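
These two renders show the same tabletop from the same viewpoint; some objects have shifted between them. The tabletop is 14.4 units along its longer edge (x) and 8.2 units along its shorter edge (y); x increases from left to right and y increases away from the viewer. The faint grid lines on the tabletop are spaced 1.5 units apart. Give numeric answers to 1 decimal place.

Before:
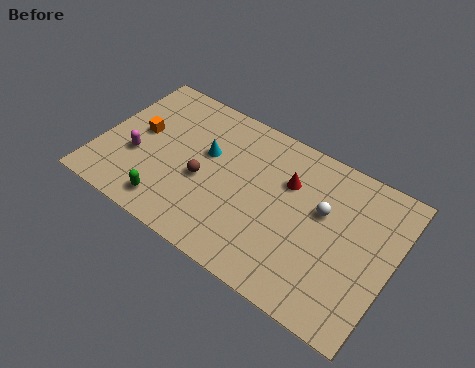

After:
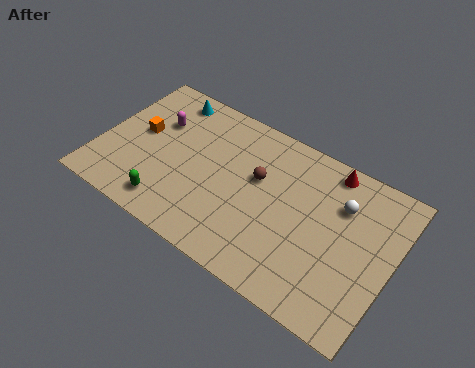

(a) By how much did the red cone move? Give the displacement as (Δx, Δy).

(1.8, 1.7)

The red cone was at about (9.1, 5.6) and moved to about (10.9, 7.3).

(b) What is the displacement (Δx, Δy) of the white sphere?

(0.8, 0.8)

The white sphere was at about (10.9, 5.0) and moved to about (11.7, 5.8).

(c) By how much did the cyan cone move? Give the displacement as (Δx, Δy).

(-2.4, 2.1)

The cyan cone was at about (5.1, 5.0) and moved to about (2.7, 7.1).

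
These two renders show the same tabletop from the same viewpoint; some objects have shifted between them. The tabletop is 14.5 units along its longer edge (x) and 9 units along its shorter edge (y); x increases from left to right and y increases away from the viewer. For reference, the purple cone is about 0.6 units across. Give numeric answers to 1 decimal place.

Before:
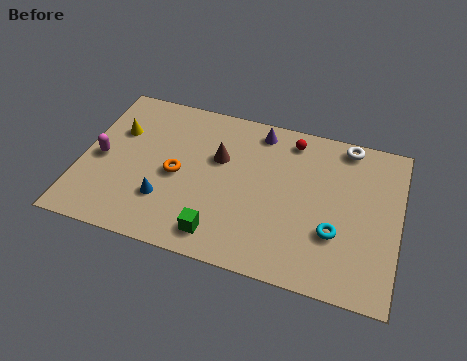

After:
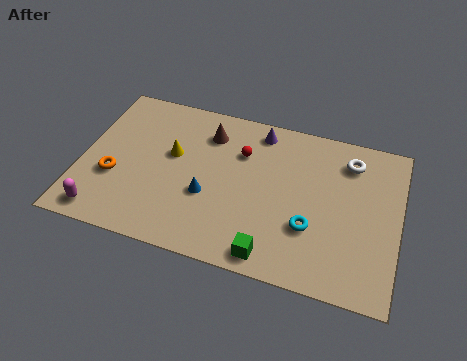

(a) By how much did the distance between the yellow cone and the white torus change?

-2.4

Before: roughly 10.6 units apart; after: 8.2. That's 2.4 units closer together.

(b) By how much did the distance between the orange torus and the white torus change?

+2.7

They were about 8.5 units apart before and 11.2 after — 2.7 units further apart.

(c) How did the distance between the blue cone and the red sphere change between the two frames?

-4.2

They were about 7.4 units apart before and 3.2 after — 4.2 units closer together.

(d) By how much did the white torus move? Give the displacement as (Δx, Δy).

(0.2, -0.9)

From the two frames, the white torus sits at roughly (11.9, 8.1) before and (12.1, 7.2) after.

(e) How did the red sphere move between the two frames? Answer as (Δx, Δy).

(-2.2, -1.4)

The red sphere was at about (9.4, 7.7) and moved to about (7.2, 6.3).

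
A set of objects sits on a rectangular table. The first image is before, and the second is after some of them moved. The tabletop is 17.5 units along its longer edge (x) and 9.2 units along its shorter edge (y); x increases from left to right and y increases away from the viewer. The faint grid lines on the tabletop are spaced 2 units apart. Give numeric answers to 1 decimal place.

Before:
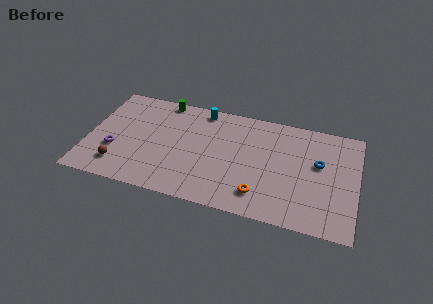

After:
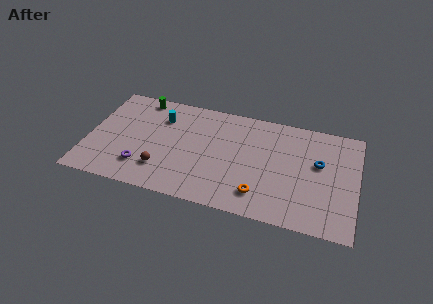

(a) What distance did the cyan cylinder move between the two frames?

3.0

The cyan cylinder was near (7.2, 8.2) before and (4.6, 6.8) after, so it travelled √(2.6² + 1.4²) ≈ 3.0 units.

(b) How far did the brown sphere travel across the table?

2.8

From (2.2, 1.9) to (5.0, 2.3), the brown sphere covered √(2.8² + 0.4²) ≈ 2.8 units.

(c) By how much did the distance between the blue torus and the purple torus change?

-1.6

Before: roughly 13.4 units apart; after: 11.8. That's 1.6 units closer together.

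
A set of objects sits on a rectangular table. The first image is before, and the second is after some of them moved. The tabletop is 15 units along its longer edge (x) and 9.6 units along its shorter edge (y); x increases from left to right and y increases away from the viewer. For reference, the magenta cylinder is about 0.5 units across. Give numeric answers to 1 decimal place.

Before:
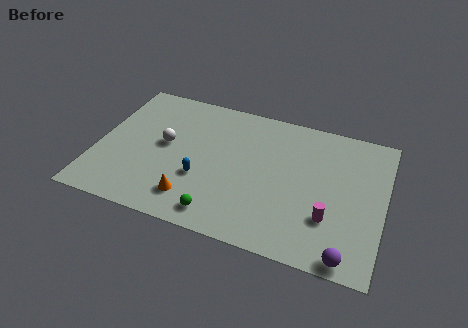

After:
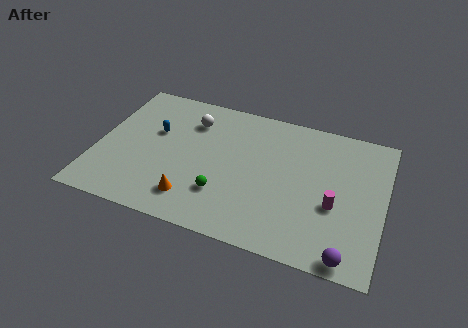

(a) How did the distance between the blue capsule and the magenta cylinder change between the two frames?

+3.1

The distance was about 6.7 in the first image and 9.8 in the second, so they moved 3.1 units further apart.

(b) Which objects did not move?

the orange cone and the purple sphere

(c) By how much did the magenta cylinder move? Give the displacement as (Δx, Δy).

(0.2, 0.9)

The magenta cylinder was at about (12.3, 2.9) and moved to about (12.5, 3.8).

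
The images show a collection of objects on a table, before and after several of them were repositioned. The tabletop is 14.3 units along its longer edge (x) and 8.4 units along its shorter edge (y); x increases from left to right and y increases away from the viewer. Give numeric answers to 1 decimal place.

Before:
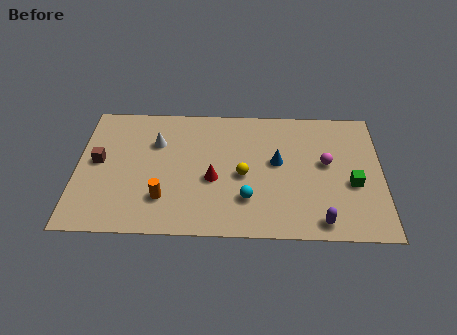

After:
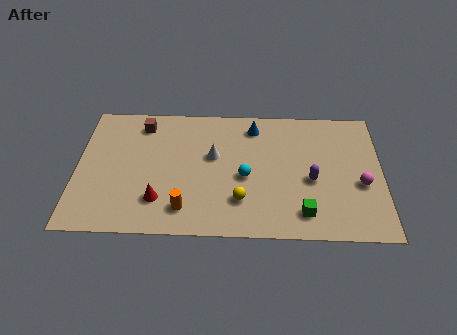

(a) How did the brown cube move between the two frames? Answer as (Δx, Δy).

(2.0, 2.5)

The brown cube was at about (1.0, 4.5) and moved to about (3.0, 7.0).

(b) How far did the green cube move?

3.0

From (12.9, 3.4) to (10.6, 1.5), the green cube covered √(2.3² + 1.9²) ≈ 3.0 units.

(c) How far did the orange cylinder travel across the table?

1.2

The orange cylinder was near (4.1, 2.2) before and (5.1, 1.6) after, so it travelled √(1.0² + 0.6²) ≈ 1.2 units.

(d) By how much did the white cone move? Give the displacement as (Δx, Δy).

(2.7, -0.8)

The white cone was at about (3.7, 5.8) and moved to about (6.4, 5.0).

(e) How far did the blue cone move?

2.5

From (9.4, 4.7) to (8.3, 7.0), the blue cone covered √(1.1² + 2.3²) ≈ 2.5 units.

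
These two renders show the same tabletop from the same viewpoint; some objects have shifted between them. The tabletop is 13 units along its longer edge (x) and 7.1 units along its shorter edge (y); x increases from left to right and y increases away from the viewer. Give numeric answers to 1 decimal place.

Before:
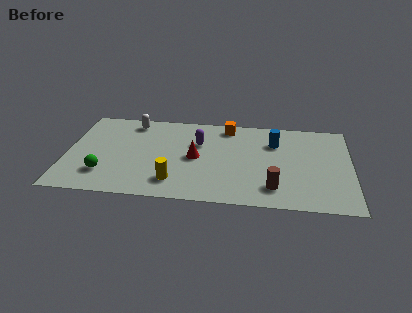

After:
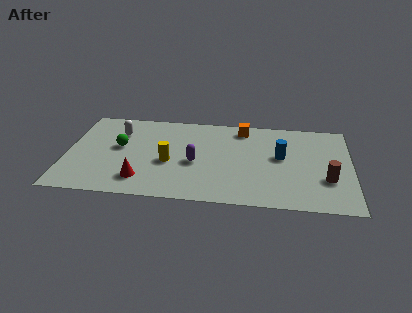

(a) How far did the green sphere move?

2.3

The green sphere was near (1.8, 1.8) before and (2.4, 4.0) after, so it travelled √(0.6² + 2.2²) ≈ 2.3 units.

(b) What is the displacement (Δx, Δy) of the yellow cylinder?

(-0.3, 1.5)

The yellow cylinder started near (5.0, 1.5) and ended near (4.7, 3.0).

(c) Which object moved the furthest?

the red cone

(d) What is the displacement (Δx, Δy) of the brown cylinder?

(2.4, 0.9)

The brown cylinder started near (9.5, 1.5) and ended near (11.9, 2.4).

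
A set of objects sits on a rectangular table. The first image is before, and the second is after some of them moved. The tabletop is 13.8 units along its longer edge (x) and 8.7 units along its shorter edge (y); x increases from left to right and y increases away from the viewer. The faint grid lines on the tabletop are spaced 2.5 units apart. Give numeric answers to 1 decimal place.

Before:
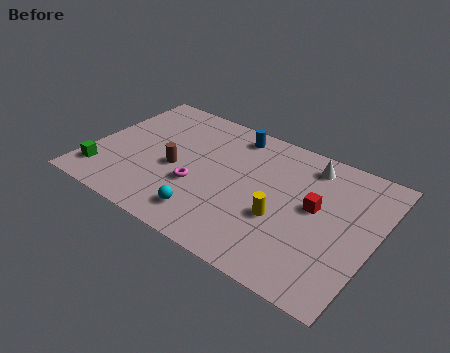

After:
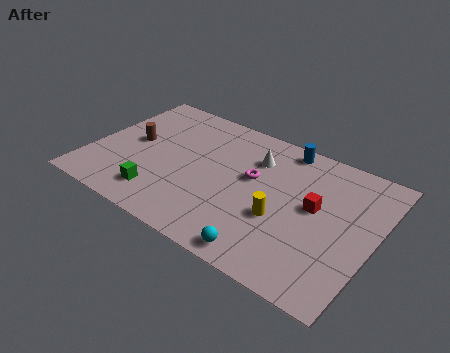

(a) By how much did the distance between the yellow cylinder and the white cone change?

-0.5

They were about 4.1 units apart before and 3.6 after — 0.5 units closer together.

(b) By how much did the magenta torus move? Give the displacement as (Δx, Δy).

(2.4, 1.9)

The magenta torus was at about (5.4, 3.2) and moved to about (7.8, 5.1).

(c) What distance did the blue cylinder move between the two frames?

2.5

The blue cylinder moved from about (6.4, 7.5) to (8.9, 7.8), a distance of √(2.5² + 0.3²) ≈ 2.5.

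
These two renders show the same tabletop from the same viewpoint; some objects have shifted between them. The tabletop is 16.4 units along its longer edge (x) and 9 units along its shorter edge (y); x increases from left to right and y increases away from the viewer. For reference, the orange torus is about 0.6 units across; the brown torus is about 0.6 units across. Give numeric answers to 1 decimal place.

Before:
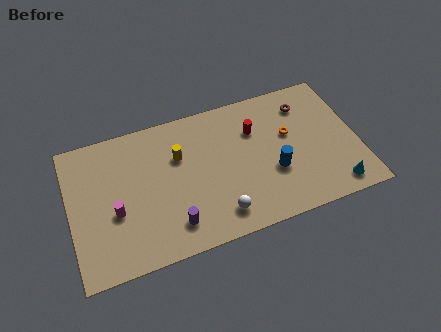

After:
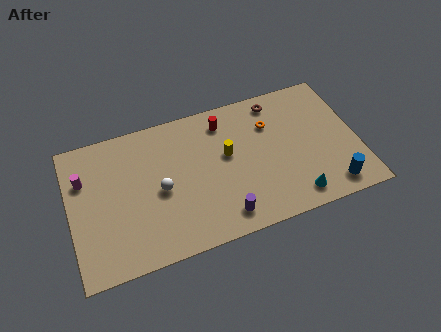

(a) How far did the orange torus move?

1.4

The orange torus moved from about (12.6, 5.4) to (11.6, 6.4), a distance of √(1.0² + 1.0²) ≈ 1.4.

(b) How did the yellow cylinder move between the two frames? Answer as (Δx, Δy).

(2.7, -0.8)

The yellow cylinder was at about (6.3, 6.0) and moved to about (9.0, 5.2).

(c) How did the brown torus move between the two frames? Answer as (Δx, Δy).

(-1.6, 0.7)

The brown torus started near (13.7, 7.1) and ended near (12.1, 7.8).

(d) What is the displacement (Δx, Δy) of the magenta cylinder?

(-1.6, 2.6)

The magenta cylinder started near (2.5, 3.6) and ended near (0.9, 6.2).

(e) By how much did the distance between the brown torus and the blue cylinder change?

+2.6

They were about 4.4 units apart before and 7.0 after — 2.6 units further apart.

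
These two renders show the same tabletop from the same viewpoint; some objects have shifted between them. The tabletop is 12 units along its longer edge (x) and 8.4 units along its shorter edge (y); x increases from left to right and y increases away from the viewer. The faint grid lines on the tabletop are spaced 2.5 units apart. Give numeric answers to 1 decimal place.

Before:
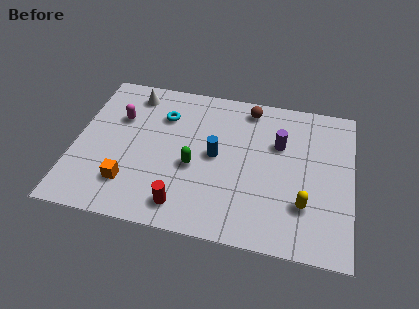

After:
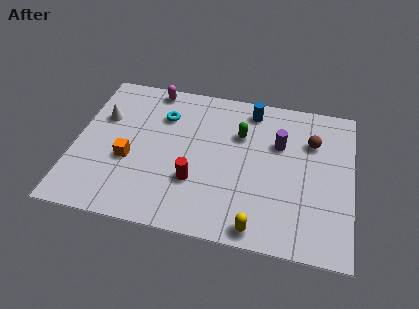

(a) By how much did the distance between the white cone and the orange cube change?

-2.5

They were about 5.1 units apart before and 2.6 after — 2.5 units closer together.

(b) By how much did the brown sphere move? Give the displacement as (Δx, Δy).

(2.8, -1.4)

From the two frames, the brown sphere sits at roughly (7.4, 7.3) before and (10.2, 5.9) after.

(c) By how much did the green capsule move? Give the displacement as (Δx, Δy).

(1.9, 2.2)

The green capsule started near (5.2, 3.5) and ended near (7.1, 5.7).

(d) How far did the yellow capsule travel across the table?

2.5

The yellow capsule moved from about (10.0, 2.4) to (8.1, 0.8), a distance of √(1.9² + 1.6²) ≈ 2.5.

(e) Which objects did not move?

the cyan torus and the purple cylinder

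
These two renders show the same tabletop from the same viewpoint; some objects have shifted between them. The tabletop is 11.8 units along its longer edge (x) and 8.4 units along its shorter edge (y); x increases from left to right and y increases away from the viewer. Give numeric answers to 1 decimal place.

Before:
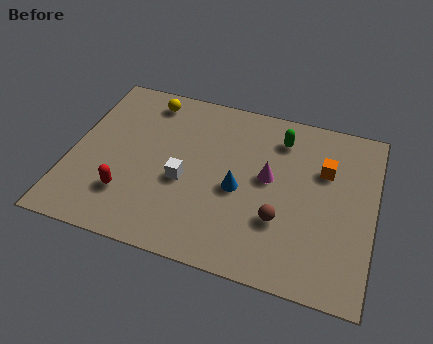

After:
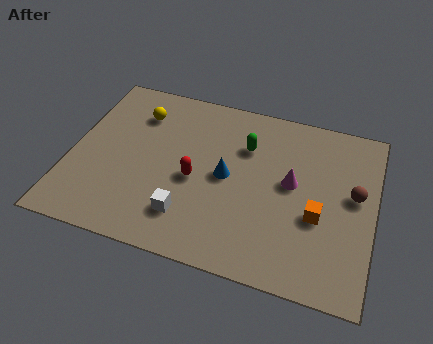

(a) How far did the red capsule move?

2.9

The red capsule was near (2.4, 2.2) before and (4.9, 3.7) after, so it travelled √(2.5² + 1.5²) ≈ 2.9 units.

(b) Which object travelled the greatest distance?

the brown sphere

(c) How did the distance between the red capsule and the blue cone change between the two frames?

-3.2

The distance was about 4.5 in the first image and 1.3 in the second, so they moved 3.2 units closer together.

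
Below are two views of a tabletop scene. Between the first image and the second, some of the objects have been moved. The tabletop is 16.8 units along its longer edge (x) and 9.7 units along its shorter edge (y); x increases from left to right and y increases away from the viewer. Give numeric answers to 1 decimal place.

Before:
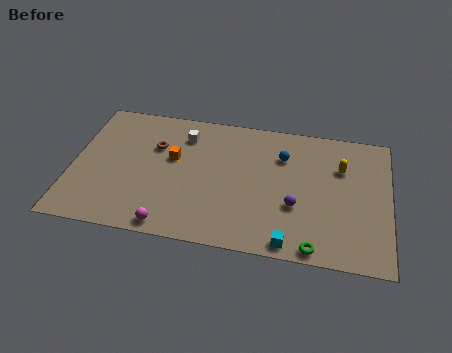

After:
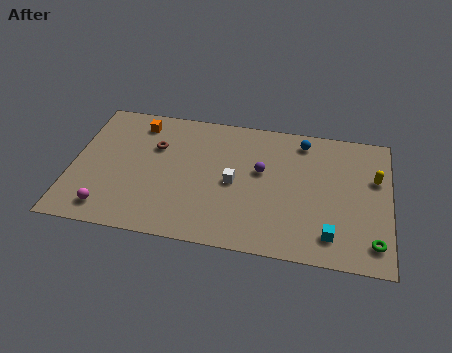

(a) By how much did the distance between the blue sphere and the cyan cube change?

+0.6

Before: roughly 6.1 units apart; after: 6.7. That's 0.6 units further apart.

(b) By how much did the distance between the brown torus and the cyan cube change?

+1.3

The distance was about 9.3 in the first image and 10.6 in the second, so they moved 1.3 units further apart.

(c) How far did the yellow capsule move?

1.9

The yellow capsule moved from about (14.2, 6.7) to (16.0, 6.2), a distance of √(1.8² + 0.5²) ≈ 1.9.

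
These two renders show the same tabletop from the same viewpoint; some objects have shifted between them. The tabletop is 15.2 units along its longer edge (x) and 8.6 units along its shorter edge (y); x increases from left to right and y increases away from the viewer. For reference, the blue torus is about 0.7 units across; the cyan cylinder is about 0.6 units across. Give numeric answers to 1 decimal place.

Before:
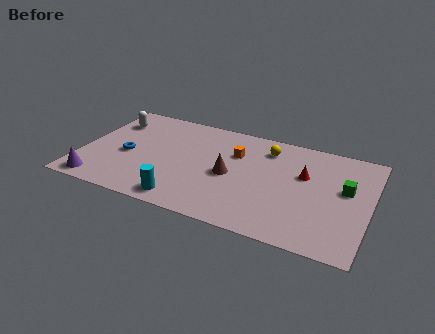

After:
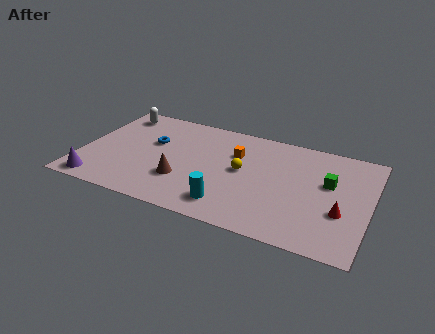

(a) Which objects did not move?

the purple cone and the orange cube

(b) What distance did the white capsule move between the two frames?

0.8

The white capsule moved from about (1.2, 6.5) to (1.4, 7.3), a distance of √(0.2² + 0.8²) ≈ 0.8.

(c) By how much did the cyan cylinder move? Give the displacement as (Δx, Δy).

(2.3, 0.5)

The cyan cylinder was at about (5.8, 1.1) and moved to about (8.1, 1.6).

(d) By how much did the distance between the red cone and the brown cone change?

+4.3

Before: roughly 4.0 units apart; after: 8.3. That's 4.3 units further apart.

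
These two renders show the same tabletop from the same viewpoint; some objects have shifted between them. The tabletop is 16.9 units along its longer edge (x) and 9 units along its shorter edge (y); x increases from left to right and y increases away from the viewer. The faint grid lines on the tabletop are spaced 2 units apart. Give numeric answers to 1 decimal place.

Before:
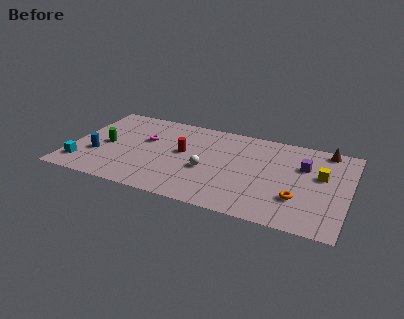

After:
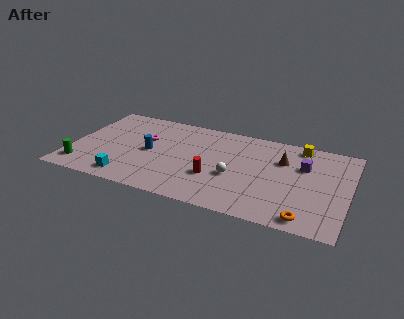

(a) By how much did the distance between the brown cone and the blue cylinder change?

-6.3

The distance was about 14.5 in the first image and 8.2 in the second, so they moved 6.3 units closer together.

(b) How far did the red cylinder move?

2.8

The red cylinder was near (6.8, 5.0) before and (8.9, 3.1) after, so it travelled √(2.1² + 1.9²) ≈ 2.8 units.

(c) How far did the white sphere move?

1.7

The white sphere moved from about (8.4, 3.7) to (10.1, 3.6), a distance of √(1.7² + 0.1²) ≈ 1.7.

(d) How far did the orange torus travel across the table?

1.8

The orange torus moved from about (14.0, 2.7) to (14.6, 1.0), a distance of √(0.6² + 1.7²) ≈ 1.8.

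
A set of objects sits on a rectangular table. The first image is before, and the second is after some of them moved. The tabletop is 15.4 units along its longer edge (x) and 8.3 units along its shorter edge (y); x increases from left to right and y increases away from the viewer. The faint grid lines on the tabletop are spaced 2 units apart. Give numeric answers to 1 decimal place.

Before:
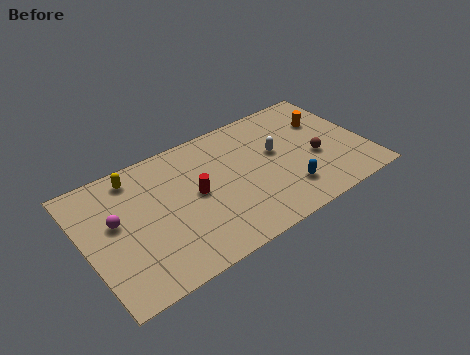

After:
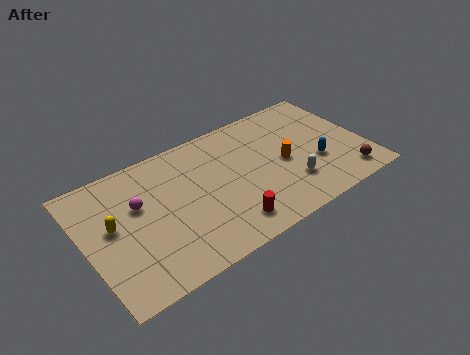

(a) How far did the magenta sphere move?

1.4

The magenta sphere moved from about (1.7, 4.8) to (3.0, 5.2), a distance of √(1.3² + 0.4²) ≈ 1.4.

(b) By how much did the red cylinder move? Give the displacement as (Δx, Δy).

(1.3, -2.8)

The red cylinder was at about (6.0, 4.3) and moved to about (7.3, 1.5).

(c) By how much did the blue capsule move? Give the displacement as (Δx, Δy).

(1.9, 1.0)

From the two frames, the blue capsule sits at roughly (10.7, 2.0) before and (12.6, 3.0) after.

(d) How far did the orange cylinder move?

3.2

The orange cylinder was near (13.6, 5.7) before and (10.9, 3.9) after, so it travelled √(2.7² + 1.8²) ≈ 3.2 units.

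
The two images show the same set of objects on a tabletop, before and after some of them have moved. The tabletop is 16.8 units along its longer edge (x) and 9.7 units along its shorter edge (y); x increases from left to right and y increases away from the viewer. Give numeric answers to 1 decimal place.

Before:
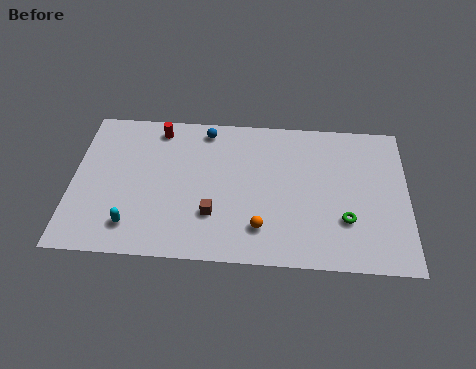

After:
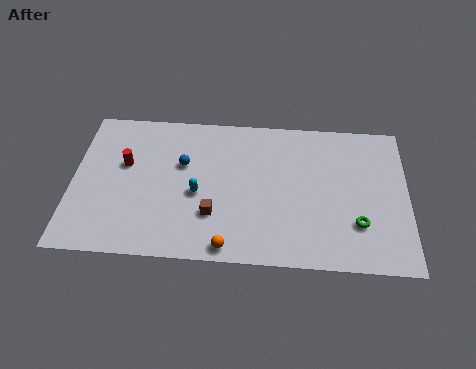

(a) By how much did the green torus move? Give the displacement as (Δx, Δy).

(0.6, -0.2)

The green torus started near (13.7, 3.0) and ended near (14.3, 2.8).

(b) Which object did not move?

the brown cube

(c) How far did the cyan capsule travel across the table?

3.9

From (3.1, 1.9) to (6.3, 4.2), the cyan capsule covered √(3.2² + 2.3²) ≈ 3.9 units.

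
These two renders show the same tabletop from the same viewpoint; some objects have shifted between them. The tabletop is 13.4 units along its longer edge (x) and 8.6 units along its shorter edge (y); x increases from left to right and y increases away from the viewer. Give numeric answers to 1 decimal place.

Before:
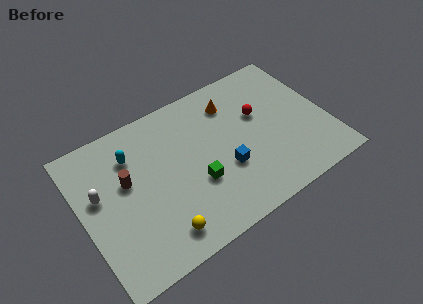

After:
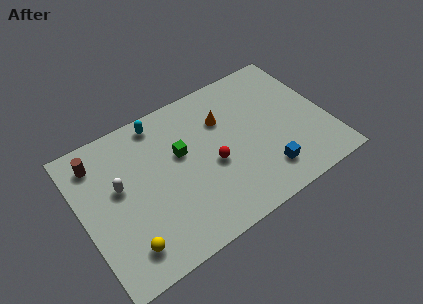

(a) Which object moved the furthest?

the red sphere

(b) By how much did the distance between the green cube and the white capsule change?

-2.0

Before: roughly 5.4 units apart; after: 3.4. That's 2.0 units closer together.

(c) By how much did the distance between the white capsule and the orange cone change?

-1.8

They were about 7.8 units apart before and 6.0 after — 1.8 units closer together.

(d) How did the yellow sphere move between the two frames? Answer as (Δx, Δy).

(-1.8, 0.2)

The yellow sphere started near (3.7, 1.4) and ended near (1.9, 1.6).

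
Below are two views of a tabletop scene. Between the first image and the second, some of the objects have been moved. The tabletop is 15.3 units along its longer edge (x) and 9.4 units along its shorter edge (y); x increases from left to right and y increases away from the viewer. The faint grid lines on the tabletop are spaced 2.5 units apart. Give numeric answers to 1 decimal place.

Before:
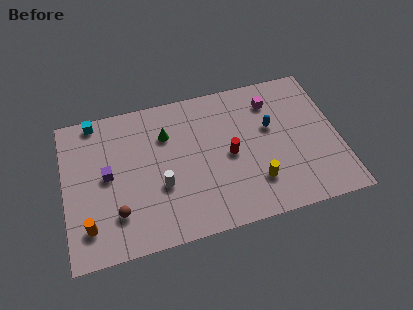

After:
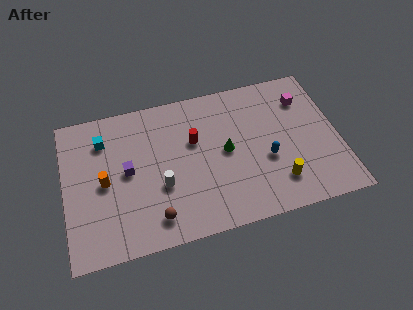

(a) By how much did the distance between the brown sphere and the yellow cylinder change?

-0.8

Before: roughly 7.7 units apart; after: 6.9. That's 0.8 units closer together.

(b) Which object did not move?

the white cylinder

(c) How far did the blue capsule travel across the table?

2.0

From (11.6, 5.7) to (11.2, 3.7), the blue capsule covered √(0.4² + 2.0²) ≈ 2.0 units.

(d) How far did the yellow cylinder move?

1.2

The yellow cylinder was near (10.5, 2.4) before and (11.7, 2.1) after, so it travelled √(1.2² + 0.3²) ≈ 1.2 units.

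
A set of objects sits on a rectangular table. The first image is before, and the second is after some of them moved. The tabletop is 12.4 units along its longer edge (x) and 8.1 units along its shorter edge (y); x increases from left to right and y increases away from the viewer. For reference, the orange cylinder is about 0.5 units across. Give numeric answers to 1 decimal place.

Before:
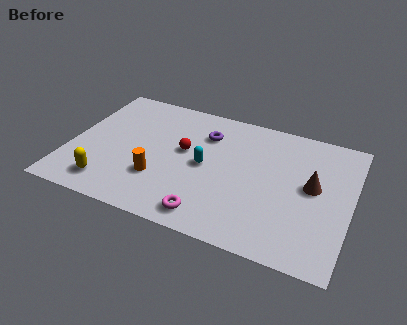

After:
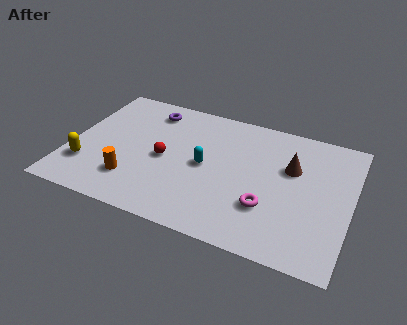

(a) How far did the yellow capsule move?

1.4

The yellow capsule moved from about (2.0, 1.4) to (0.9, 2.2), a distance of √(1.1² + 0.8²) ≈ 1.4.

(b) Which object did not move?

the cyan capsule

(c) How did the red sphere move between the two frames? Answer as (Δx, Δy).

(-0.8, -0.8)

The red sphere was at about (5.0, 4.6) and moved to about (4.2, 3.8).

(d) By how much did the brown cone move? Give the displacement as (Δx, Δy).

(-1.0, 0.8)

The brown cone was at about (10.7, 4.4) and moved to about (9.7, 5.2).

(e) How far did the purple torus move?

2.7

From (5.8, 6.0) to (3.2, 6.7), the purple torus covered √(2.6² + 0.7²) ≈ 2.7 units.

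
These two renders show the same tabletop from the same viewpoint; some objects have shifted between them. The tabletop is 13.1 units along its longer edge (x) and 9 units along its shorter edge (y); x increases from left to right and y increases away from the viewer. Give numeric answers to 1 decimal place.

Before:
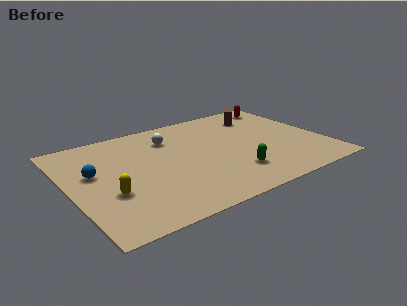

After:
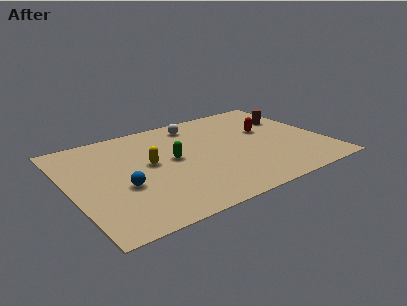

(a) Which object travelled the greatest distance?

the green capsule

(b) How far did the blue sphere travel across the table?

2.2

The blue sphere was near (1.3, 5.3) before and (2.5, 3.5) after, so it travelled √(1.2² + 1.8²) ≈ 2.2 units.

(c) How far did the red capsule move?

2.7

The red capsule was near (11.8, 7.7) before and (10.4, 5.4) after, so it travelled √(1.4² + 2.3²) ≈ 2.7 units.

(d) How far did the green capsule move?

3.7

The green capsule was near (8.0, 2.2) before and (5.3, 4.8) after, so it travelled √(2.7² + 2.6²) ≈ 3.7 units.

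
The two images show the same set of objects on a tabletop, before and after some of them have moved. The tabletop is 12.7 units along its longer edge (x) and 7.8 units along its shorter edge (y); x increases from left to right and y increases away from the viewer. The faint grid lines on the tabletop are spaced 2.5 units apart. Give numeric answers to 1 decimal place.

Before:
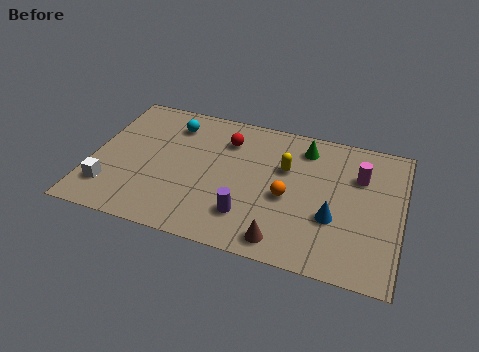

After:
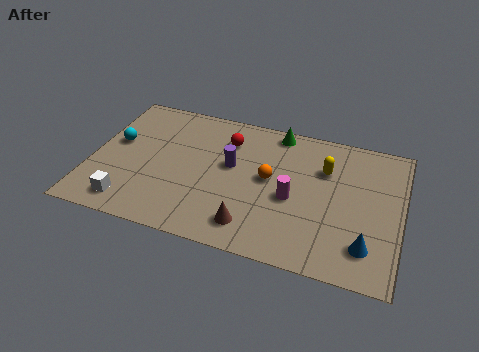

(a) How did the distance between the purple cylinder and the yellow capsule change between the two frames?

+0.5

They were about 3.4 units apart before and 3.9 after — 0.5 units further apart.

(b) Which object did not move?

the red sphere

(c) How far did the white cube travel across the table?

1.1

The white cube moved from about (0.9, 1.8) to (1.8, 1.2), a distance of √(0.9² + 0.6²) ≈ 1.1.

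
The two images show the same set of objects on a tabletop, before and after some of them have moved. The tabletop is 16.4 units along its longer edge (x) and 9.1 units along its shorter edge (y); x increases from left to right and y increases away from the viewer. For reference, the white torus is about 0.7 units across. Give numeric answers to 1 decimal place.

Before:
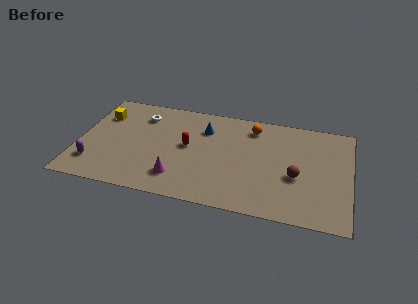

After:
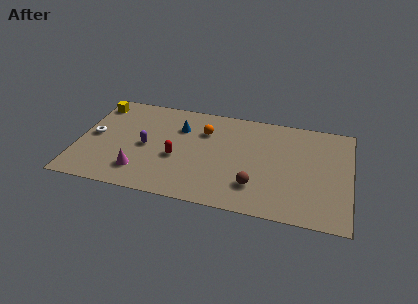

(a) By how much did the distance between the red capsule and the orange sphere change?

-1.4

The distance was about 4.6 in the first image and 3.2 in the second, so they moved 1.4 units closer together.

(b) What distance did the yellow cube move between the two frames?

1.1

The yellow cube moved from about (1.2, 6.6) to (0.8, 7.6), a distance of √(0.4² + 1.0²) ≈ 1.1.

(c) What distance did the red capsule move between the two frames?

1.3

From (6.6, 4.9) to (6.0, 3.7), the red capsule covered √(0.6² + 1.2²) ≈ 1.3 units.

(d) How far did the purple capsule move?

3.7

From (1.1, 2.1) to (4.1, 4.3), the purple capsule covered √(3.0² + 2.2²) ≈ 3.7 units.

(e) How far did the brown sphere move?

2.8

The brown sphere was near (13.2, 3.7) before and (10.8, 2.3) after, so it travelled √(2.4² + 1.4²) ≈ 2.8 units.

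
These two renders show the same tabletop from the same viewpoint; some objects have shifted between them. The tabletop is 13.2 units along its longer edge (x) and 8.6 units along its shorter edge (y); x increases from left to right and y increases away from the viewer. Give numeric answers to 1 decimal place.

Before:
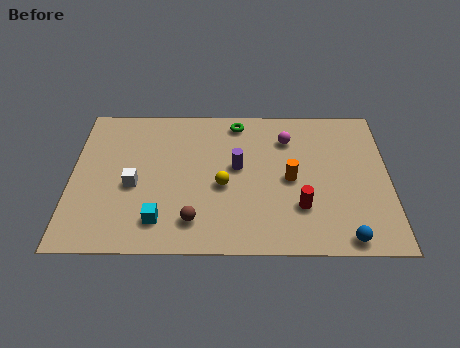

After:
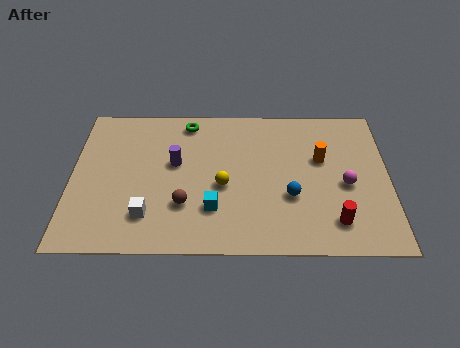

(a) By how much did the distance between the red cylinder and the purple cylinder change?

+3.9

They were about 3.5 units apart before and 7.4 after — 3.9 units further apart.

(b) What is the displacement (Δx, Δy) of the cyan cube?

(2.2, 0.7)

The cyan cube was at about (3.7, 1.7) and moved to about (5.9, 2.4).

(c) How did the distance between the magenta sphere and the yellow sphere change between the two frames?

+1.2

Before: roughly 3.9 units apart; after: 5.1. That's 1.2 units further apart.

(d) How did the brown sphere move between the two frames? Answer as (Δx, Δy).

(-0.4, 0.9)

From the two frames, the brown sphere sits at roughly (5.1, 1.7) before and (4.7, 2.6) after.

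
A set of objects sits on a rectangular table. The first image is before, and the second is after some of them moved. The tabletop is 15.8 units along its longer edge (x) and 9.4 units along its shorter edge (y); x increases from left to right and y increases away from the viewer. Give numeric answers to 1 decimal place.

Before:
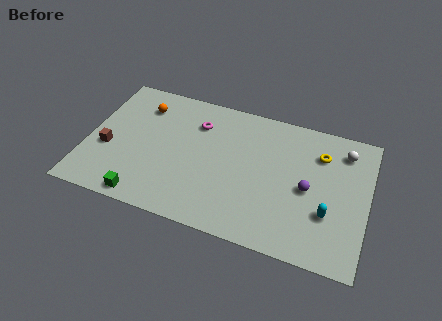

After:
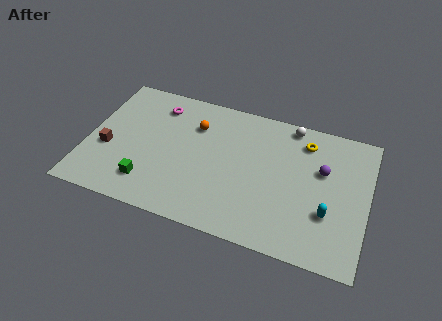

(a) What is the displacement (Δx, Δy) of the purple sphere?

(0.7, 1.5)

From the two frames, the purple sphere sits at roughly (12.5, 4.4) before and (13.2, 5.9) after.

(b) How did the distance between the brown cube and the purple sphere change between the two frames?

+0.9

Before: roughly 11.3 units apart; after: 12.2. That's 0.9 units further apart.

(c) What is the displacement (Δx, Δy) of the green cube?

(0.1, 1.1)

From the two frames, the green cube sits at roughly (3.6, 0.9) before and (3.7, 2.0) after.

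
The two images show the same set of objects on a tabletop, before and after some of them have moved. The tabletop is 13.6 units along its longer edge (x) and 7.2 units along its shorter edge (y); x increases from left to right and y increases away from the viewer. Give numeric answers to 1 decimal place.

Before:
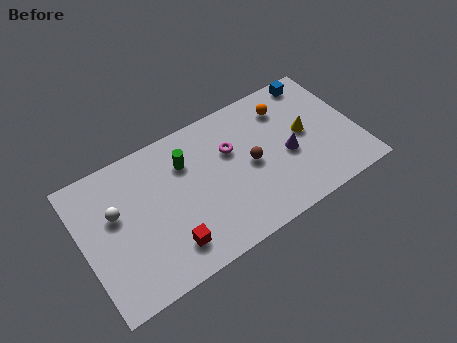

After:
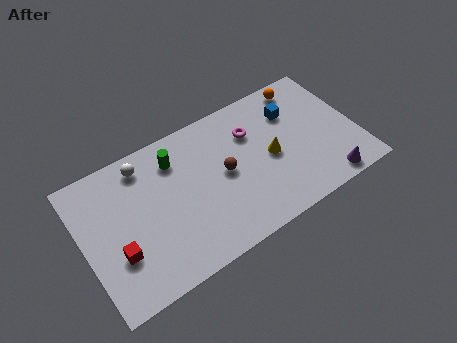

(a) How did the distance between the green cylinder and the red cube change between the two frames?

+0.6

They were about 4.0 units apart before and 4.6 after — 0.6 units further apart.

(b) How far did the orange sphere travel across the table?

1.3

From (10.4, 5.6) to (11.5, 6.3), the orange sphere covered √(1.1² + 0.7²) ≈ 1.3 units.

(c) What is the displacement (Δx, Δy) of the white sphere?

(1.6, 1.7)

The white sphere started near (1.7, 4.4) and ended near (3.3, 6.1).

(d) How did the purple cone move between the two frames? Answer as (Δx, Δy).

(1.6, -2.3)

The purple cone was at about (10.1, 3.1) and moved to about (11.7, 0.8).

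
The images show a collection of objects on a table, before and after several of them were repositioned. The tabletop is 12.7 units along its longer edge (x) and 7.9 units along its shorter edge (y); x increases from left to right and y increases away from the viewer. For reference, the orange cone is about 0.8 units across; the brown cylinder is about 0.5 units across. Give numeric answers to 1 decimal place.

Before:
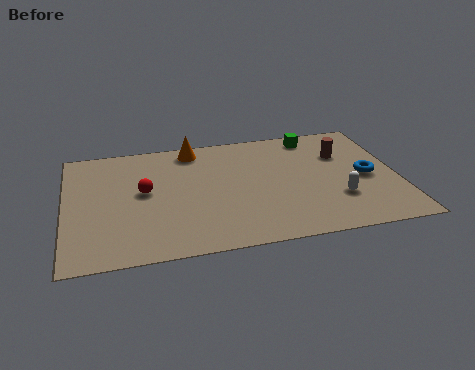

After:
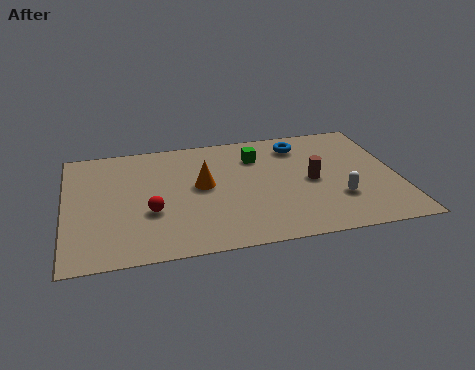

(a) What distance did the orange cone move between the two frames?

2.6

The orange cone moved from about (5.0, 6.9) to (5.2, 4.3), a distance of √(0.2² + 2.6²) ≈ 2.6.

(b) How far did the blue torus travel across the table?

3.6

From (11.5, 3.7) to (9.1, 6.4), the blue torus covered √(2.4² + 2.7²) ≈ 3.6 units.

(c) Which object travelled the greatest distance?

the blue torus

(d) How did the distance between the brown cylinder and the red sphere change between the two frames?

-1.5

They were about 7.8 units apart before and 6.3 after — 1.5 units closer together.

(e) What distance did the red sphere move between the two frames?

1.4

The red sphere moved from about (3.0, 4.3) to (3.2, 2.9), a distance of √(0.2² + 1.4²) ≈ 1.4.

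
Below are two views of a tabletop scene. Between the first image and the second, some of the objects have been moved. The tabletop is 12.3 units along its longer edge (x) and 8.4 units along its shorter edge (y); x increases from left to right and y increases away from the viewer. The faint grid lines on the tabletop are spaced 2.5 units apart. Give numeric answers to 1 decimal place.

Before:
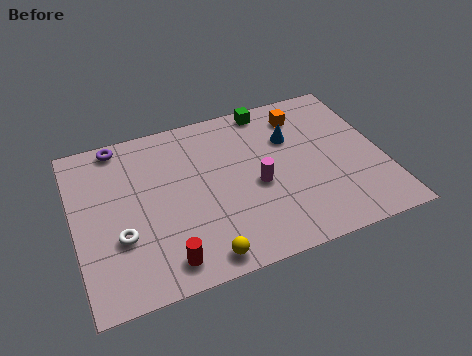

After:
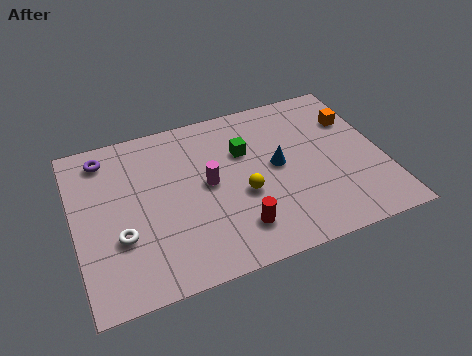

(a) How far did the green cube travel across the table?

2.3

From (8.1, 7.6) to (6.9, 5.6), the green cube covered √(1.2² + 2.0²) ≈ 2.3 units.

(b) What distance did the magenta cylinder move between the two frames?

2.0

The magenta cylinder was near (7.2, 3.7) before and (5.3, 4.4) after, so it travelled √(1.9² + 0.7²) ≈ 2.0 units.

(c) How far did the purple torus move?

0.8

The purple torus was near (2.0, 7.6) before and (1.4, 7.1) after, so it travelled √(0.6² + 0.5²) ≈ 0.8 units.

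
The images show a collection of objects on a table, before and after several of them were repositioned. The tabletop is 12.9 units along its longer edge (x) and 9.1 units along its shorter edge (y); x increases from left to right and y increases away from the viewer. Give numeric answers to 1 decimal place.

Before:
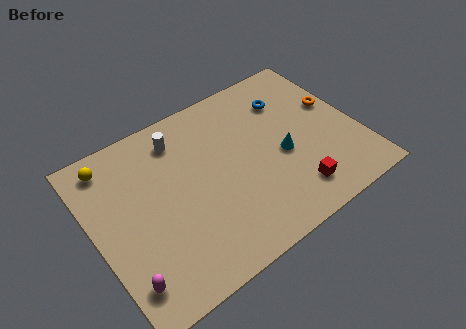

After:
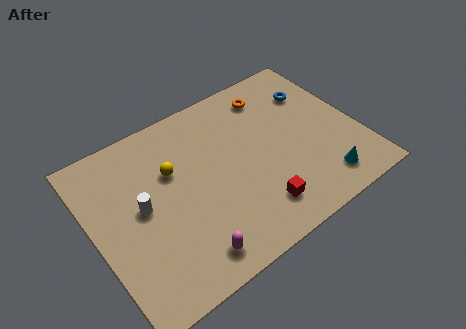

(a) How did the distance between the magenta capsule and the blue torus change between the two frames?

-1.3

They were about 10.4 units apart before and 9.1 after — 1.3 units closer together.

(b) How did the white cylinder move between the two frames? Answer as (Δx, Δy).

(-2.3, -2.6)

The white cylinder was at about (4.6, 7.4) and moved to about (2.3, 4.8).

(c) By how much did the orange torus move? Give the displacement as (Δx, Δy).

(-2.8, 2.1)

The orange torus was at about (12.1, 5.4) and moved to about (9.3, 7.5).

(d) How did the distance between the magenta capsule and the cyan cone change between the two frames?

-1.8

Before: roughly 8.5 units apart; after: 6.7. That's 1.8 units closer together.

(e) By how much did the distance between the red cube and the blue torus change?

+1.0

They were about 5.2 units apart before and 6.2 after — 1.0 units further apart.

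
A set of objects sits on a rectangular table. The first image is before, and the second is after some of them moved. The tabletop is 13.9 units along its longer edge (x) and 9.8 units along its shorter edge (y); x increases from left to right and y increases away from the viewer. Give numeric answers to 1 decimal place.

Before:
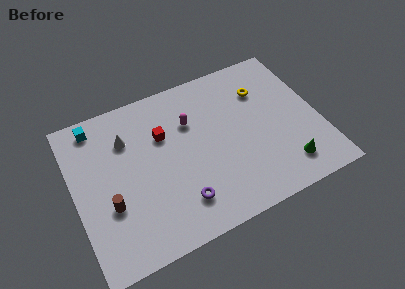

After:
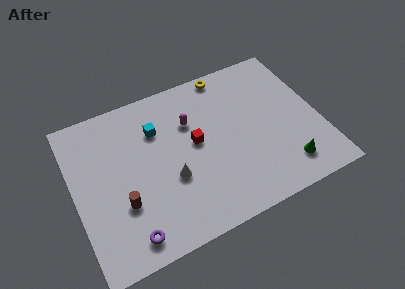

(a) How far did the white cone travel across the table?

4.0

The white cone moved from about (3.2, 7.1) to (5.3, 3.7), a distance of √(2.1² + 3.4²) ≈ 4.0.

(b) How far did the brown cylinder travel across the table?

0.7

The brown cylinder was near (1.8, 3.5) before and (2.5, 3.3) after, so it travelled √(0.7² + 0.2²) ≈ 0.7 units.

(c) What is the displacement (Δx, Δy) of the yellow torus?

(-1.8, 1.9)

The yellow torus started near (11.0, 7.1) and ended near (9.2, 9.0).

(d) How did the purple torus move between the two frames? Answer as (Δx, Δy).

(-3.0, -0.8)

From the two frames, the purple torus sits at roughly (5.6, 2.1) before and (2.6, 1.3) after.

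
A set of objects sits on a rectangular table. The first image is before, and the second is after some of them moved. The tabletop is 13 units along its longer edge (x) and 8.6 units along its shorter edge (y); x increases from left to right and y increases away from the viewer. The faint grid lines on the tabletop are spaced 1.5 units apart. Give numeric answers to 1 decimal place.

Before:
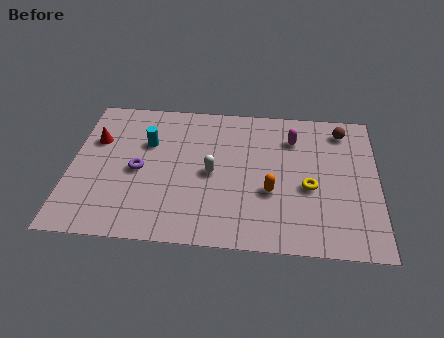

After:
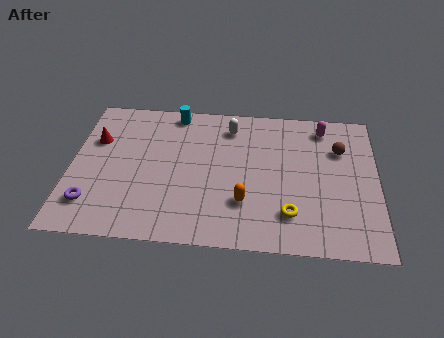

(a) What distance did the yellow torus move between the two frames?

1.8

The yellow torus moved from about (10.1, 3.6) to (9.3, 2.0), a distance of √(0.8² + 1.6²) ≈ 1.8.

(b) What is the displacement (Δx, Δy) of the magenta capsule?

(1.3, 0.8)

The magenta capsule started near (9.4, 6.5) and ended near (10.7, 7.3).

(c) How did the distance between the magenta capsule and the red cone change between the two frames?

+1.4

Before: roughly 8.4 units apart; after: 9.8. That's 1.4 units further apart.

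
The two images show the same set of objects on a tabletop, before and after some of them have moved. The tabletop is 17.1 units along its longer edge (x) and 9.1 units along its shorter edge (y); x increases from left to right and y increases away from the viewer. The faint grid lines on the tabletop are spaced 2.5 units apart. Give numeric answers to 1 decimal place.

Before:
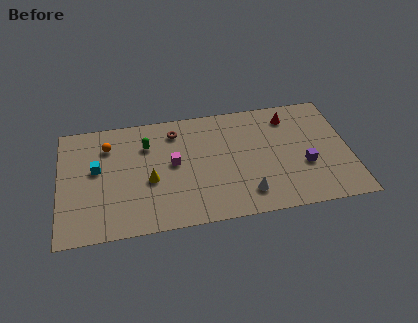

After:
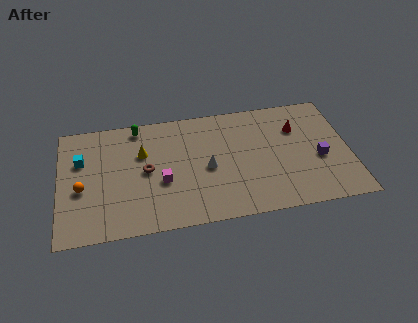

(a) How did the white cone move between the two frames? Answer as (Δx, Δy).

(-2.2, 2.4)

From the two frames, the white cone sits at roughly (10.9, 1.8) before and (8.7, 4.2) after.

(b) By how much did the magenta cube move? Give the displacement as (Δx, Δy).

(-0.7, -1.3)

The magenta cube started near (6.7, 4.9) and ended near (6.0, 3.6).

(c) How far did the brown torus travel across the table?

3.3

The brown torus moved from about (6.9, 7.4) to (5.1, 4.6), a distance of √(1.8² + 2.8²) ≈ 3.3.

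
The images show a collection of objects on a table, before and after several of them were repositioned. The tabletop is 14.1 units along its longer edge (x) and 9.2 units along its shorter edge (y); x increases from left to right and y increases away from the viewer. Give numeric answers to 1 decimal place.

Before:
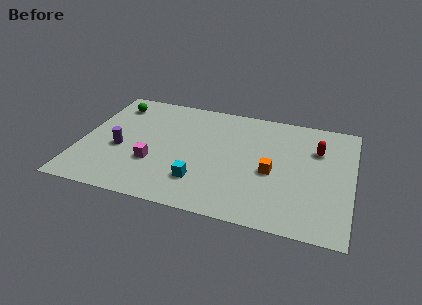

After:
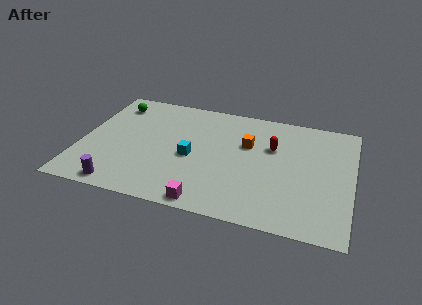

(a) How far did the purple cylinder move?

2.9

The purple cylinder moved from about (2.1, 3.8) to (2.4, 0.9), a distance of √(0.3² + 2.9²) ≈ 2.9.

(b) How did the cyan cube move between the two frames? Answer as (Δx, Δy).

(-0.6, 1.8)

The cyan cube was at about (6.4, 2.3) and moved to about (5.8, 4.1).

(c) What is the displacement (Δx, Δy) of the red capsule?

(-2.3, -0.4)

The red capsule started near (12.2, 6.4) and ended near (9.9, 6.0).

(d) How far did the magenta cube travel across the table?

3.8

From (3.9, 3.1) to (6.9, 0.8), the magenta cube covered √(3.0² + 2.3²) ≈ 3.8 units.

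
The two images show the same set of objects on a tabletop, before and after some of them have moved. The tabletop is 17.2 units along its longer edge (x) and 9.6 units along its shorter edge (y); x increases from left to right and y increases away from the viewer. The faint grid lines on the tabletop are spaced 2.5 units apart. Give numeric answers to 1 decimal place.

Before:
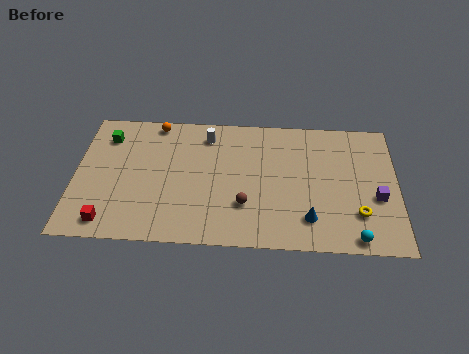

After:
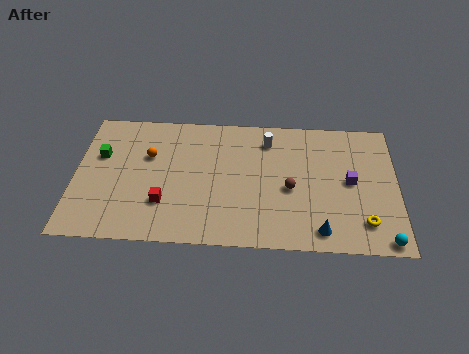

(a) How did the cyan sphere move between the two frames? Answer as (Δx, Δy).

(1.5, -0.1)

The cyan sphere started near (14.9, 0.9) and ended near (16.4, 0.8).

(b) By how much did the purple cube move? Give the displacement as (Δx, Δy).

(-1.4, 1.1)

From the two frames, the purple cube sits at roughly (16.1, 3.8) before and (14.7, 4.9) after.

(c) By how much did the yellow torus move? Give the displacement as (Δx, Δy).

(0.3, -0.6)

The yellow torus started near (15.1, 2.6) and ended near (15.4, 2.0).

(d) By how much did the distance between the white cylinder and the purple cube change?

-4.8

They were about 10.0 units apart before and 5.2 after — 4.8 units closer together.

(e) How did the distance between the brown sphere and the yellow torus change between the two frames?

-1.5

Before: roughly 6.0 units apart; after: 4.5. That's 1.5 units closer together.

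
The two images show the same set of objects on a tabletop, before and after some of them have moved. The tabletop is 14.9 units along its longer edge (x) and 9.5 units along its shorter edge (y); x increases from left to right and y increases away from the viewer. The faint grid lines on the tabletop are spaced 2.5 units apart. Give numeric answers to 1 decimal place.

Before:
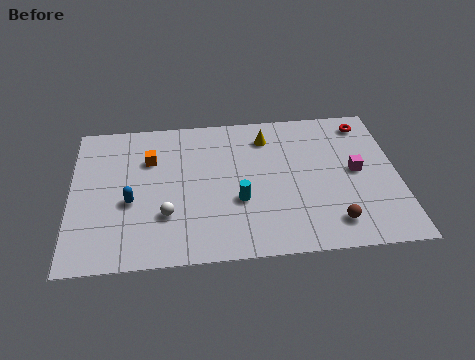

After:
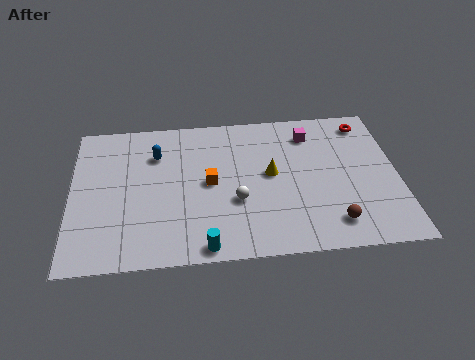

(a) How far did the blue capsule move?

3.2

The blue capsule moved from about (2.7, 3.9) to (3.9, 6.9), a distance of √(1.2² + 3.0²) ≈ 3.2.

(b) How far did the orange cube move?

3.2

From (3.6, 6.6) to (6.3, 4.8), the orange cube covered √(2.7² + 1.8²) ≈ 3.2 units.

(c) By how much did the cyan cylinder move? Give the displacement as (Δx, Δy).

(-1.6, -2.7)

From the two frames, the cyan cylinder sits at roughly (7.6, 3.5) before and (6.0, 0.8) after.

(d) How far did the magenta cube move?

3.4

The magenta cube moved from about (13.0, 4.9) to (11.0, 7.6), a distance of √(2.0² + 2.7²) ≈ 3.4.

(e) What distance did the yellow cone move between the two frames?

2.5

The yellow cone was near (9.0, 7.6) before and (9.1, 5.1) after, so it travelled √(0.1² + 2.5²) ≈ 2.5 units.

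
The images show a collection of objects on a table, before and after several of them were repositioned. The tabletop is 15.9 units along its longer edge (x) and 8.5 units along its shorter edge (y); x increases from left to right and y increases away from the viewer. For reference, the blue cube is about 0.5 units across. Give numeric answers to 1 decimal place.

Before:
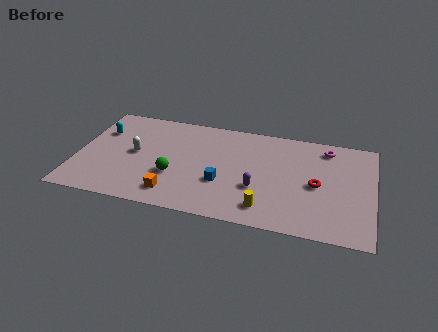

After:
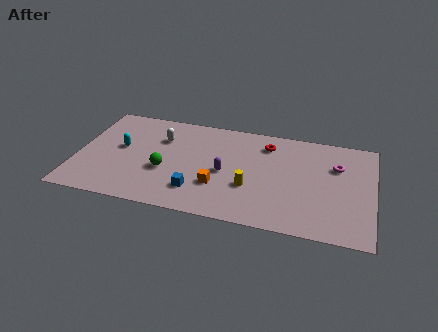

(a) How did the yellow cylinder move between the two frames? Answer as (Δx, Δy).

(-0.9, 1.5)

The yellow cylinder was at about (10.3, 1.5) and moved to about (9.4, 3.0).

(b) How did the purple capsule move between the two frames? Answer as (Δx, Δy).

(-1.8, 0.9)

From the two frames, the purple capsule sits at roughly (9.8, 3.0) before and (8.0, 3.9) after.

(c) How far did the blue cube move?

1.6

The blue cube was near (7.9, 3.0) before and (6.6, 2.0) after, so it travelled √(1.3² + 1.0²) ≈ 1.6 units.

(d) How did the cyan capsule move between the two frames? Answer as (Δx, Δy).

(1.2, -1.2)

From the two frames, the cyan capsule sits at roughly (1.1, 5.9) before and (2.3, 4.7) after.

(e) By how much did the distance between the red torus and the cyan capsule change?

-3.9

The distance was about 12.0 in the first image and 8.1 in the second, so they moved 3.9 units closer together.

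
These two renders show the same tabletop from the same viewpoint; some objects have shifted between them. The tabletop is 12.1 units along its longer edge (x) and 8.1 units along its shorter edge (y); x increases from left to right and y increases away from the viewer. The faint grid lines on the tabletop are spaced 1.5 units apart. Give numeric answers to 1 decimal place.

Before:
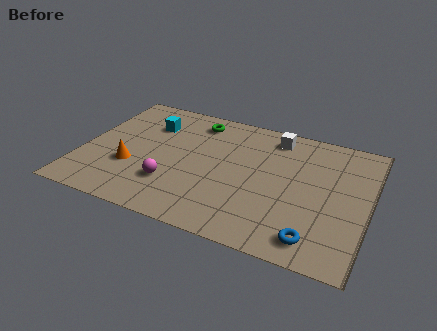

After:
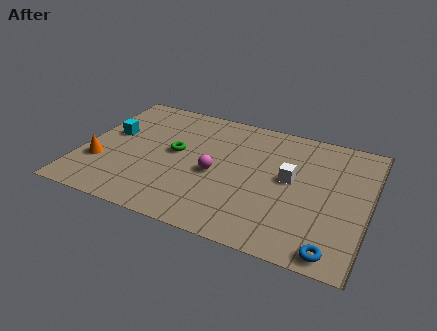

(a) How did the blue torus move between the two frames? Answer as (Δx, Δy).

(0.8, -0.4)

The blue torus started near (10.1, 1.2) and ended near (10.9, 0.8).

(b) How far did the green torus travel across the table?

2.5

The green torus moved from about (4.5, 6.8) to (3.9, 4.4), a distance of √(0.6² + 2.4²) ≈ 2.5.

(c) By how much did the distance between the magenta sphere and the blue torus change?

-0.3

The distance was about 6.2 in the first image and 5.9 in the second, so they moved 0.3 units closer together.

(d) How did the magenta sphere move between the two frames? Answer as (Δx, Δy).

(1.7, 1.3)

From the two frames, the magenta sphere sits at roughly (4.0, 2.3) before and (5.7, 3.6) after.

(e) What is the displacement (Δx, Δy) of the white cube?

(0.9, -2.5)

The white cube started near (7.9, 6.9) and ended near (8.8, 4.4).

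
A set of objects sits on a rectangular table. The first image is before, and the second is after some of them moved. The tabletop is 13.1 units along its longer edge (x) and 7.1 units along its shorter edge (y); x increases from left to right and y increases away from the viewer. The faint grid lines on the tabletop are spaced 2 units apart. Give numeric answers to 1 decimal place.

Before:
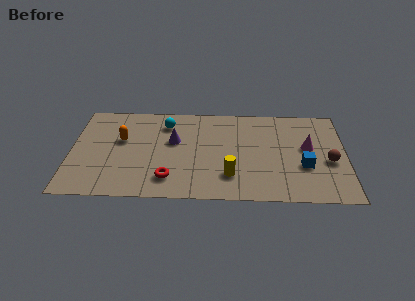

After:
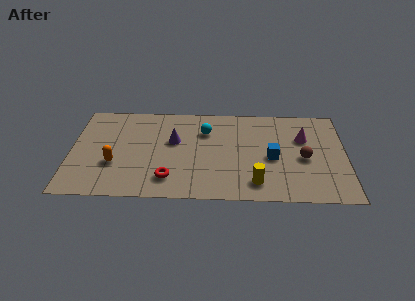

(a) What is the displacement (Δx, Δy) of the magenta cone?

(-0.2, 0.7)

From the two frames, the magenta cone sits at roughly (11.3, 4.0) before and (11.1, 4.7) after.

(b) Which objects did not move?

the purple cone and the red torus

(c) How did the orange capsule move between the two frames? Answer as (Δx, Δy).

(-0.3, -1.8)

From the two frames, the orange capsule sits at roughly (2.4, 4.3) before and (2.1, 2.5) after.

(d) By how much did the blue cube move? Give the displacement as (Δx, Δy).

(-1.5, 0.6)

The blue cube started near (11.1, 2.6) and ended near (9.6, 3.2).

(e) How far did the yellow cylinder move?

1.3

From (7.6, 1.8) to (8.8, 1.3), the yellow cylinder covered √(1.2² + 0.5²) ≈ 1.3 units.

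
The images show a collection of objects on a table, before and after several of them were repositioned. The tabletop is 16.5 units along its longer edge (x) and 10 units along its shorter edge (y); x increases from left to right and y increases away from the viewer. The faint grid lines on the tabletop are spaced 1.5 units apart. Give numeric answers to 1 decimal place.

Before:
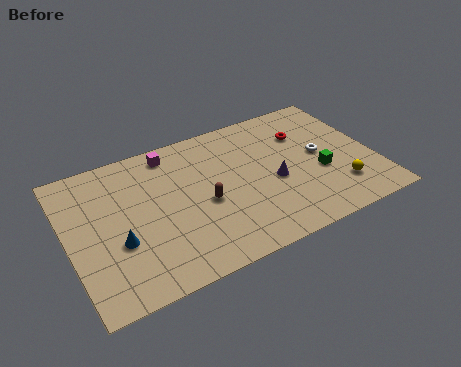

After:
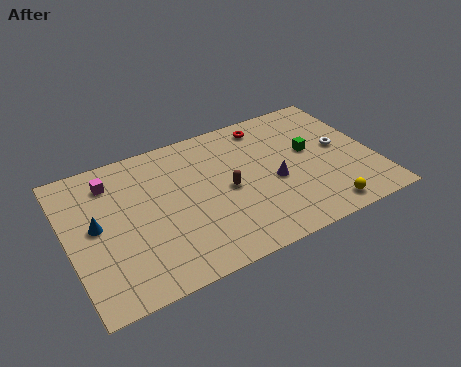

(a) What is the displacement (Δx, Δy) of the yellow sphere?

(-1.1, -1.2)

From the two frames, the yellow sphere sits at roughly (14.3, 2.4) before and (13.2, 1.2) after.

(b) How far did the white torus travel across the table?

1.1

The white torus moved from about (13.7, 5.2) to (14.8, 5.3), a distance of √(1.1² + 0.1²) ≈ 1.1.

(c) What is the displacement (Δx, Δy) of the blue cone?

(-1.0, 1.6)

The blue cone was at about (2.5, 3.7) and moved to about (1.5, 5.3).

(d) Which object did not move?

the purple cone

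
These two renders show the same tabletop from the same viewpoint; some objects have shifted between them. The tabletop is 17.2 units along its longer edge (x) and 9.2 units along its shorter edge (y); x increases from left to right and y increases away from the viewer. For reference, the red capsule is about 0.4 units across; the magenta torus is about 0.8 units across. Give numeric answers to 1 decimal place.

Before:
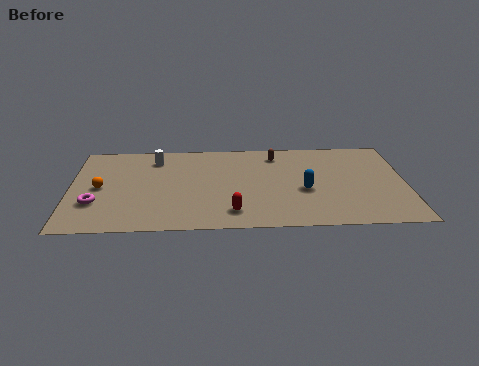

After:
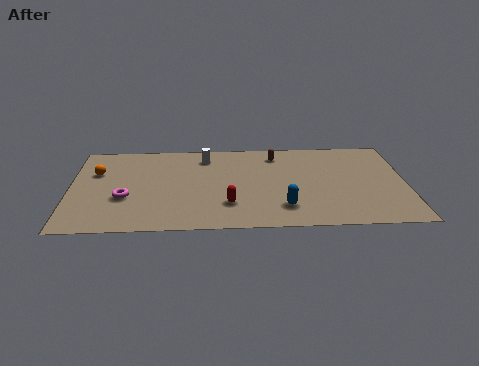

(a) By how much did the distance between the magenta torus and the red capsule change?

-1.7

They were about 7.1 units apart before and 5.4 after — 1.7 units closer together.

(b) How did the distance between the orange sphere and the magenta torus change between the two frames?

+1.5

They were about 1.6 units apart before and 3.1 after — 1.5 units further apart.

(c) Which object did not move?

the brown capsule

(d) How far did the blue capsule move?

2.0

The blue capsule moved from about (12.0, 3.8) to (10.9, 2.1), a distance of √(1.1² + 1.7²) ≈ 2.0.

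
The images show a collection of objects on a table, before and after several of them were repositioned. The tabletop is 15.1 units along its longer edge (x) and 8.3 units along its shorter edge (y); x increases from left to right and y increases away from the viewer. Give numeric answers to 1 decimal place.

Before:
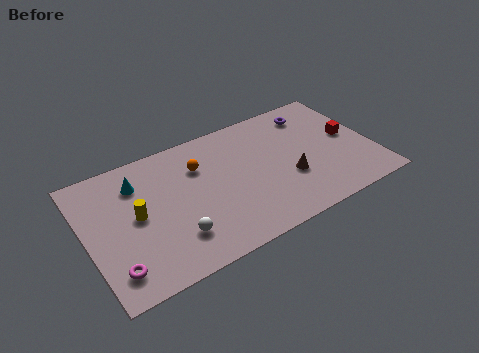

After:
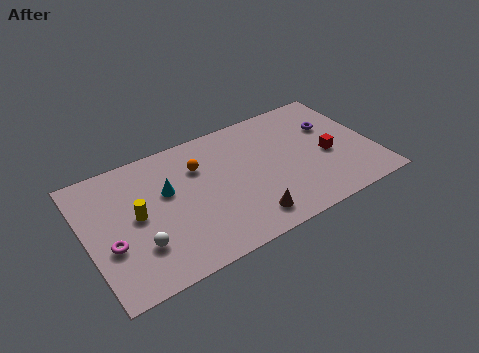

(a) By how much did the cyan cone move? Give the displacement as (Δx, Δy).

(1.4, -1.2)

The cyan cone started near (2.9, 6.3) and ended near (4.3, 5.1).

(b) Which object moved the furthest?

the brown cone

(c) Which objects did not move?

the orange sphere and the yellow cylinder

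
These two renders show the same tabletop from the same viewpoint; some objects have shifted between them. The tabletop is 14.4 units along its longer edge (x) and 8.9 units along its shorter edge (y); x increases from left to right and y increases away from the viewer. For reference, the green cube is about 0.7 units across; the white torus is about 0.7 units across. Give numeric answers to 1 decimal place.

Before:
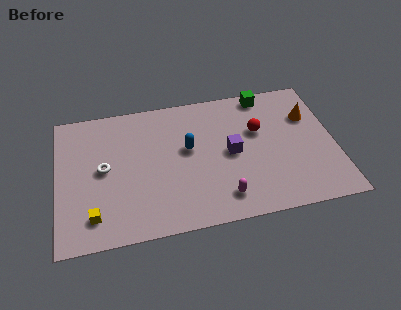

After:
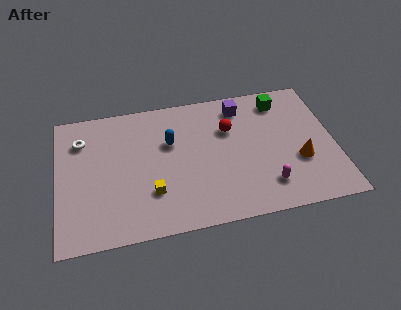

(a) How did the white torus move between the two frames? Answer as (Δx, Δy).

(-1.1, 2.1)

The white torus was at about (2.4, 4.6) and moved to about (1.3, 6.7).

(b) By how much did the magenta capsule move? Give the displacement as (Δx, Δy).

(2.3, 0.3)

The magenta capsule started near (8.4, 1.6) and ended near (10.7, 1.9).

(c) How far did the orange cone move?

3.0

From (13.2, 6.1) to (12.5, 3.2), the orange cone covered √(0.7² + 2.9²) ≈ 3.0 units.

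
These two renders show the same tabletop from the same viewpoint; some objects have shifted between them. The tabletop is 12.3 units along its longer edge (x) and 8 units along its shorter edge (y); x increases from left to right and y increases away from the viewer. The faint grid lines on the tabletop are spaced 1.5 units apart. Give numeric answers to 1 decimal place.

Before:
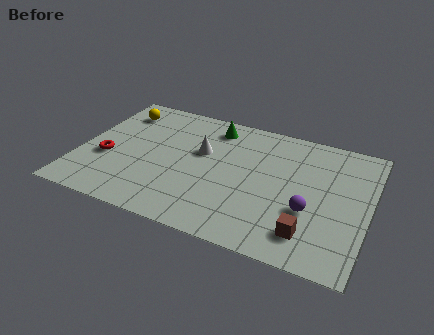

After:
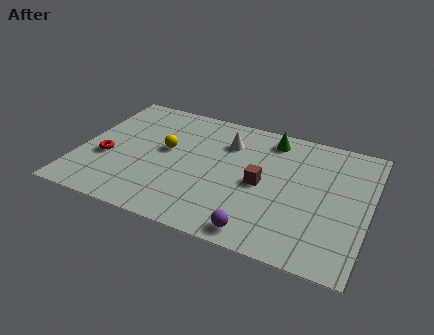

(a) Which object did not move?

the red torus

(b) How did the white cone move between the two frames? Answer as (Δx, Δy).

(1.0, 1.0)

The white cone was at about (5.1, 4.9) and moved to about (6.1, 5.9).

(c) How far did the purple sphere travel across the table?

2.8

The purple sphere moved from about (9.9, 2.9) to (8.0, 0.9), a distance of √(1.9² + 2.0²) ≈ 2.8.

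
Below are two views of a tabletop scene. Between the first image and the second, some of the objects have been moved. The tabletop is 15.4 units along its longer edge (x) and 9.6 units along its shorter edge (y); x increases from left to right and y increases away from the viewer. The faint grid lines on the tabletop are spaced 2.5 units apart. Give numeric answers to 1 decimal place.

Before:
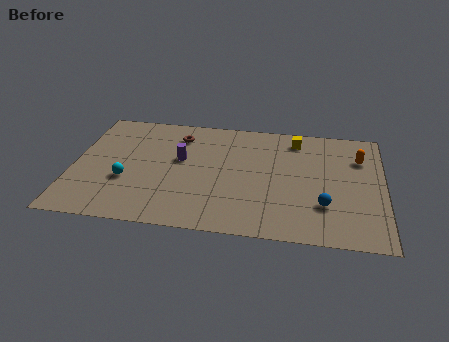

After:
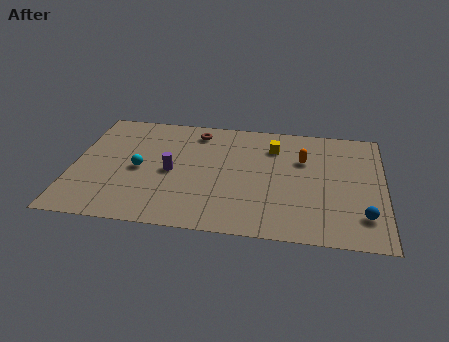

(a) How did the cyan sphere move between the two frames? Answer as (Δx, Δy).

(0.6, 1.0)

The cyan sphere started near (2.7, 3.5) and ended near (3.3, 4.5).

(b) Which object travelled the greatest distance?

the orange capsule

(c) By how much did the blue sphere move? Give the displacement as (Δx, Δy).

(1.9, -0.6)

From the two frames, the blue sphere sits at roughly (12.5, 2.8) before and (14.4, 2.2) after.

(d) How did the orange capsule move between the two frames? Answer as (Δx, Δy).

(-2.8, -0.5)

The orange capsule started near (14.2, 6.9) and ended near (11.4, 6.4).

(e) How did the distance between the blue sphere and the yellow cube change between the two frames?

+1.3

They were about 5.5 units apart before and 6.8 after — 1.3 units further apart.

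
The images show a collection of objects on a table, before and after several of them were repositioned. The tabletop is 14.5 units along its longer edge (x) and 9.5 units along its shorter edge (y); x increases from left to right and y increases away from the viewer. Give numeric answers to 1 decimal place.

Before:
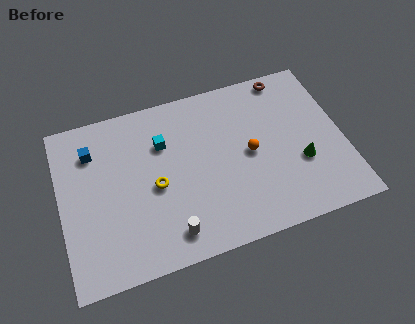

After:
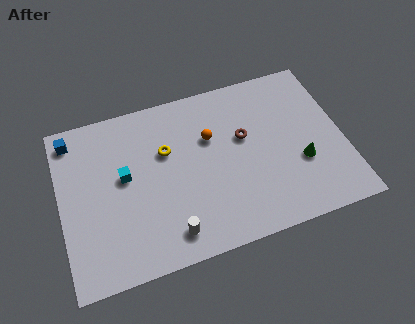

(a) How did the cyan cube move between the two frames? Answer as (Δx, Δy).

(-2.1, -1.3)

From the two frames, the cyan cube sits at roughly (5.4, 6.6) before and (3.3, 5.3) after.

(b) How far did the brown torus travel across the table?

3.8

The brown torus moved from about (12.0, 8.6) to (9.5, 5.7), a distance of √(2.5² + 2.9²) ≈ 3.8.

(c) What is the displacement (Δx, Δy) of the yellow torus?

(0.7, 1.8)

From the two frames, the yellow torus sits at roughly (4.8, 4.3) before and (5.5, 6.1) after.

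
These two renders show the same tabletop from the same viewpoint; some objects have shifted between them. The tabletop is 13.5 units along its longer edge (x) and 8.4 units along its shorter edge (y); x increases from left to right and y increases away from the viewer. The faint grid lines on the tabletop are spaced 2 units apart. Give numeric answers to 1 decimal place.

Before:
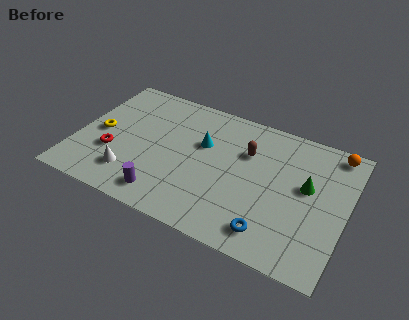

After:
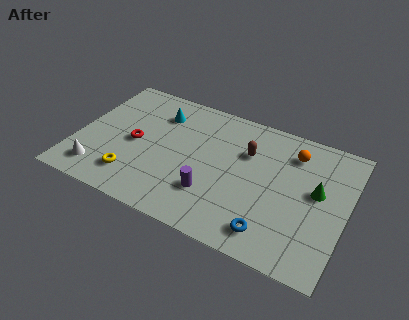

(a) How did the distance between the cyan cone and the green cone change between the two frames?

+3.1

Before: roughly 5.3 units apart; after: 8.4. That's 3.1 units further apart.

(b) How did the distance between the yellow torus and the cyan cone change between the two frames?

-0.6

The distance was about 5.3 in the first image and 4.7 in the second, so they moved 0.6 units closer together.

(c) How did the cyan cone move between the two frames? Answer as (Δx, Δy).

(-2.4, 1.1)

From the two frames, the cyan cone sits at roughly (6.2, 5.3) before and (3.8, 6.4) after.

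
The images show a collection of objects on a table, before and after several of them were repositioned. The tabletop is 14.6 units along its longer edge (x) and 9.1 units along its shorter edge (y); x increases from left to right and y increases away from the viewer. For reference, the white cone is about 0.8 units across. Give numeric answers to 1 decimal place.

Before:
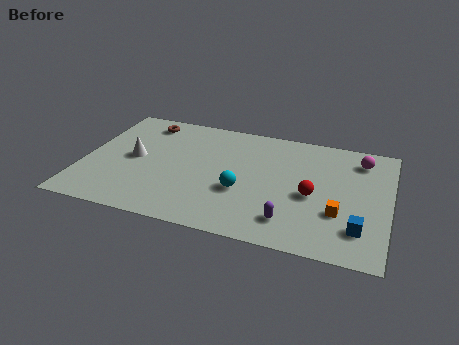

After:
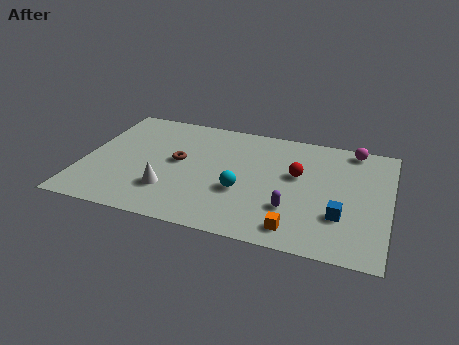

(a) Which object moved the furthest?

the brown torus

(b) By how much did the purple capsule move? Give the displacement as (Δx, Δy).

(0.0, 0.9)

The purple capsule started near (10.1, 1.8) and ended near (10.1, 2.7).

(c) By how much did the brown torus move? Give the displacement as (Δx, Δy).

(1.9, -2.8)

The brown torus was at about (2.6, 7.7) and moved to about (4.5, 4.9).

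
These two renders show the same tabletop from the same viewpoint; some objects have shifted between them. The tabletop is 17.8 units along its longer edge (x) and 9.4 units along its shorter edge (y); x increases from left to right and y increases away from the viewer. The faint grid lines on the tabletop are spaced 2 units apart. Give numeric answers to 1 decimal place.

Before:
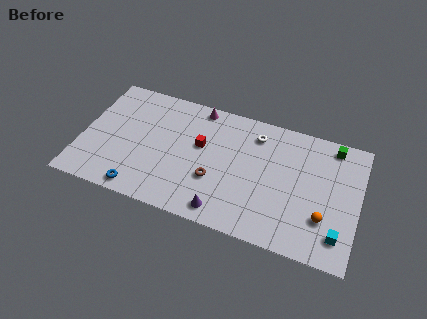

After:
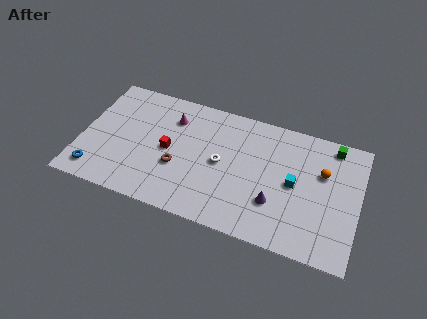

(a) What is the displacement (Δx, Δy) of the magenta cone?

(-1.6, -1.4)

The magenta cone started near (7.2, 8.5) and ended near (5.6, 7.1).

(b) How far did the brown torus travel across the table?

2.4

The brown torus moved from about (8.7, 3.3) to (6.3, 3.5), a distance of √(2.4² + 0.2²) ≈ 2.4.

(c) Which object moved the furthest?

the cyan cube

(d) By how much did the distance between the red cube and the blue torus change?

-0.4

They were about 5.8 units apart before and 5.4 after — 0.4 units closer together.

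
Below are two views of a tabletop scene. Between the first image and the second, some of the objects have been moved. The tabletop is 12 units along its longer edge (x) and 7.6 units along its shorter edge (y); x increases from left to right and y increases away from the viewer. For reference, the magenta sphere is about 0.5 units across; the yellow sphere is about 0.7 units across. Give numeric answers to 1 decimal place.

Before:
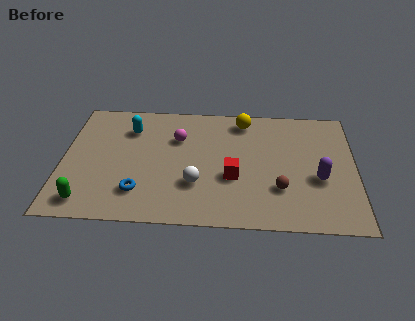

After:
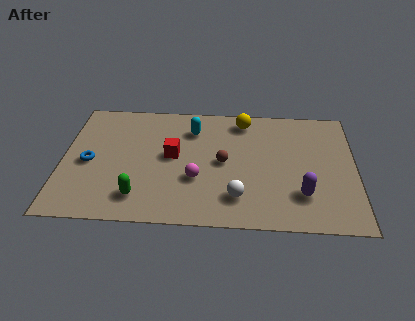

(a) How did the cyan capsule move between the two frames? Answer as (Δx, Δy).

(2.6, 0.1)

From the two frames, the cyan capsule sits at roughly (2.7, 5.7) before and (5.3, 5.8) after.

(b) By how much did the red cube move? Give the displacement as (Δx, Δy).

(-2.5, 1.2)

The red cube started near (7.0, 2.9) and ended near (4.5, 4.1).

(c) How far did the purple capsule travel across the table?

1.2

The purple capsule was near (10.5, 3.0) before and (9.8, 2.0) after, so it travelled √(0.7² + 1.0²) ≈ 1.2 units.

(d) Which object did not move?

the yellow sphere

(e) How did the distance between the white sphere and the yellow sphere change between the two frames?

+0.3

They were about 4.5 units apart before and 4.8 after — 0.3 units further apart.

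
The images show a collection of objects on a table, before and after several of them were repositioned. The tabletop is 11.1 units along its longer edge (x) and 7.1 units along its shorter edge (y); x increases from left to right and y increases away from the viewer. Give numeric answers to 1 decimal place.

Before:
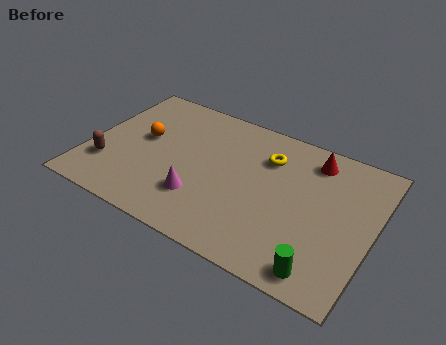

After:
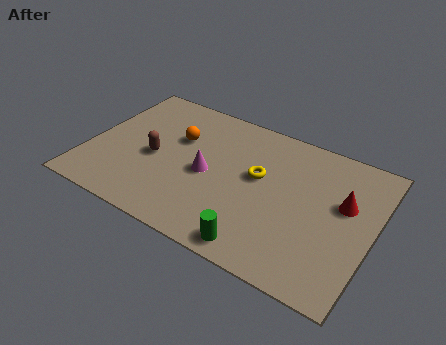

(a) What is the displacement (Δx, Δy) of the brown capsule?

(1.7, 1.2)

From the two frames, the brown capsule sits at roughly (0.9, 2.0) before and (2.6, 3.2) after.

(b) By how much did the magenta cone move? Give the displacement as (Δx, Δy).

(0.1, 1.3)

The magenta cone was at about (4.6, 2.0) and moved to about (4.7, 3.3).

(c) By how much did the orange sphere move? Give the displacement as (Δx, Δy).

(1.3, 0.6)

The orange sphere started near (2.0, 4.0) and ended near (3.3, 4.6).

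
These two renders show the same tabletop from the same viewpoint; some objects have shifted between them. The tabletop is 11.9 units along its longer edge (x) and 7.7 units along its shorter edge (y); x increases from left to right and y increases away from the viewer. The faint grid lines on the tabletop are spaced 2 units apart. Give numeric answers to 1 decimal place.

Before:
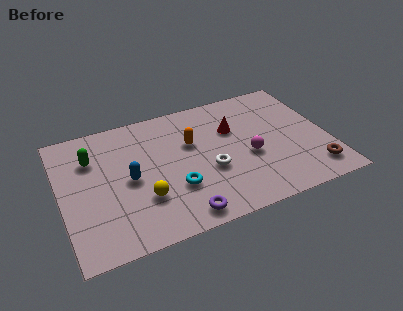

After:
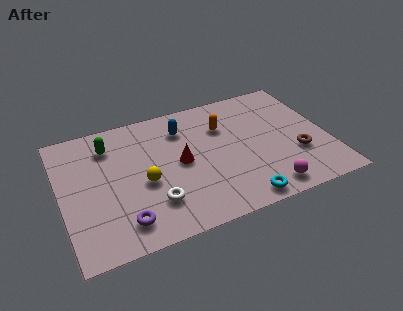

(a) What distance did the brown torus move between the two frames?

1.3

From (11.0, 1.4) to (10.4, 2.6), the brown torus covered √(0.6² + 1.2²) ≈ 1.3 units.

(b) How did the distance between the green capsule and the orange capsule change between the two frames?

+0.7

They were about 4.4 units apart before and 5.1 after — 0.7 units further apart.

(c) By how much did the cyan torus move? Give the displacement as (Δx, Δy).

(2.7, -1.7)

From the two frames, the cyan torus sits at roughly (4.9, 2.5) before and (7.6, 0.8) after.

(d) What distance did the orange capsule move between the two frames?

1.6

From (5.9, 4.9) to (7.4, 5.4), the orange capsule covered √(1.5² + 0.5²) ≈ 1.6 units.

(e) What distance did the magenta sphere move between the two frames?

2.3

The magenta sphere was near (8.3, 3.2) before and (8.8, 1.0) after, so it travelled √(0.5² + 2.2²) ≈ 2.3 units.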